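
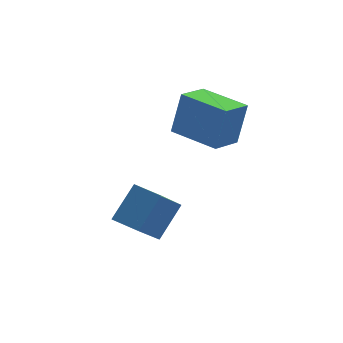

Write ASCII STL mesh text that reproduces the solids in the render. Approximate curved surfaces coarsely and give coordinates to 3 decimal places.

solid 
facet normal -0.507 0.857 0.097
outer loop
vertex -3.154 -0.134 -1.244
vertex -1.944 0.755 -2.782
vertex -4.284 -0.667 -2.441
endloop
endfacet
facet normal -0.563 -0.414 0.716
outer loop
vertex -3.676 -1.695 -2.558
vertex -3.154 -0.134 -1.244
vertex -4.284 -0.667 -2.441
endloop
endfacet
facet normal -0.507 0.857 0.097
outer loop
vertex -4.284 -0.667 -2.441
vertex -1.944 0.755 -2.782
vertex -3.073 0.223 -3.979
endloop
endfacet
facet normal -0.653 -0.307 -0.692
outer loop
vertex -3.073 0.223 -3.979
vertex -3.676 -1.695 -2.558
vertex -4.284 -0.667 -2.441
endloop
endfacet
facet normal 0.653 0.308 0.692
outer loop
vertex -3.154 -0.134 -1.244
vertex -1.336 -0.273 -2.899
vertex -1.944 0.755 -2.782
endloop
endfacet
facet normal -0.563 -0.414 0.715
outer loop
vertex -2.547 -1.163 -1.361
vertex -3.154 -0.134 -1.244
vertex -3.676 -1.695 -2.558
endloop
endfacet
facet normal 0.653 0.307 0.692
outer loop
vertex -2.547 -1.163 -1.361
vertex -1.336 -0.273 -2.899
vertex -3.154 -0.134 -1.244
endloop
endfacet
facet normal 0.563 0.414 -0.715
outer loop
vertex -1.944 0.755 -2.782
vertex -1.336 -0.273 -2.899
vertex -3.073 0.223 -3.979
endloop
endfacet
facet normal -0.654 -0.307 -0.692
outer loop
vertex -2.466 -0.806 -4.096
vertex -3.676 -1.695 -2.558
vertex -3.073 0.223 -3.979
endloop
endfacet
facet normal 0.563 0.413 -0.716
outer loop
vertex -3.073 0.223 -3.979
vertex -1.336 -0.273 -2.899
vertex -2.466 -0.806 -4.096
endloop
endfacet
facet normal 0.506 -0.857 -0.097
outer loop
vertex -2.466 -0.806 -4.096
vertex -2.547 -1.163 -1.361
vertex -3.676 -1.695 -2.558
endloop
endfacet
facet normal 0.507 -0.857 -0.097
outer loop
vertex -1.336 -0.273 -2.899
vertex -2.547 -1.163 -1.361
vertex -2.466 -0.806 -4.096
endloop
endfacet
facet normal -0.848 -0.442 0.291
outer loop
vertex 0.68 0.175 1.398
vertex -0.262 2.028 1.466
vertex 0.168 -0.02 -0.39
endloop
endfacet
facet normal 0.453 -0.891 -0.032
outer loop
vertex 1.382 0.612 -0.806
vertex 0.68 0.175 1.398
vertex 0.168 -0.02 -0.39
endloop
endfacet
facet normal -0.849 -0.442 0.291
outer loop
vertex 0.168 -0.02 -0.39
vertex -0.262 2.028 1.466
vertex -0.773 1.834 -0.322
endloop
endfacet
facet normal -0.274 -0.104 -0.956
outer loop
vertex -0.773 1.834 -0.322
vertex 1.382 0.612 -0.806
vertex 0.168 -0.02 -0.39
endloop
endfacet
facet normal 0.274 0.104 0.956
outer loop
vertex 0.68 0.175 1.398
vertex 0.952 2.66 1.05
vertex -0.262 2.028 1.466
endloop
endfacet
facet normal 0.452 -0.891 -0.033
outer loop
vertex 1.893 0.806 0.982
vertex 0.68 0.175 1.398
vertex 1.382 0.612 -0.806
endloop
endfacet
facet normal 0.274 0.104 0.956
outer loop
vertex 1.893 0.806 0.982
vertex 0.952 2.66 1.05
vertex 0.68 0.175 1.398
endloop
endfacet
facet normal -0.453 0.891 0.033
outer loop
vertex -0.262 2.028 1.466
vertex 0.952 2.66 1.05
vertex -0.773 1.834 -0.322
endloop
endfacet
facet normal -0.274 -0.104 -0.956
outer loop
vertex 0.44 2.465 -0.738
vertex 1.382 0.612 -0.806
vertex -0.773 1.834 -0.322
endloop
endfacet
facet normal -0.452 0.891 0.032
outer loop
vertex -0.773 1.834 -0.322
vertex 0.952 2.66 1.05
vertex 0.44 2.465 -0.738
endloop
endfacet
facet normal 0.849 0.442 -0.291
outer loop
vertex 0.44 2.465 -0.738
vertex 1.893 0.806 0.982
vertex 1.382 0.612 -0.806
endloop
endfacet
facet normal 0.849 0.441 -0.291
outer loop
vertex 0.952 2.66 1.05
vertex 1.893 0.806 0.982
vertex 0.44 2.465 -0.738
endloop
endfacet

endsolid


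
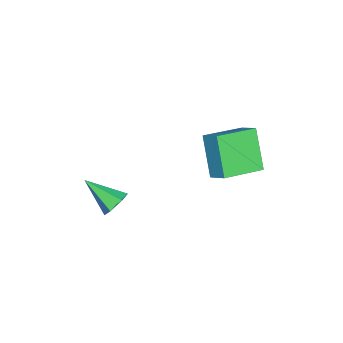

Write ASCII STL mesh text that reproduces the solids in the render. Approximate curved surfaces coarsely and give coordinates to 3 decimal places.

solid 
facet normal 0.179 0.818 -0.547
outer loop
vertex 0.491 -0.036 0.08
vertex -0.07 -0.012 -0.068
vertex 0.117 0.264 0.406
endloop
endfacet
facet normal 0.644 -0.028 0.765
outer loop
vertex 0.491 -0.036 0.08
vertex 0.117 0.264 0.406
vertex -0.33 -1.208 0.728
endloop
endfacet
facet normal 0.178 0.818 -0.547
outer loop
vertex 0.117 0.264 0.406
vertex -0.07 -0.012 -0.068
vertex -0.444 0.287 0.258
endloop
endfacet
facet normal -0.235 0.275 0.932
outer loop
vertex 0.117 0.264 0.406
vertex -0.444 0.287 0.258
vertex -0.33 -1.208 0.728
endloop
endfacet
facet normal 0.178 0.818 -0.546
outer loop
vertex -0.444 0.287 0.258
vertex -0.07 -0.012 -0.068
vertex -0.63 0.011 -0.216
endloop
endfacet
facet normal -0.937 0.037 0.346
outer loop
vertex -0.444 0.287 0.258
vertex -0.63 0.011 -0.216
vertex -0.33 -1.208 0.728
endloop
endfacet
facet normal 0.178 0.819 -0.546
outer loop
vertex -0.63 0.011 -0.216
vertex -0.07 -0.012 -0.068
vertex -0.256 -0.288 -0.543
endloop
endfacet
facet normal -0.761 -0.504 -0.409
outer loop
vertex -0.63 0.011 -0.216
vertex -0.256 -0.288 -0.543
vertex -0.33 -1.208 0.728
endloop
endfacet
facet normal 0.179 0.818 -0.546
outer loop
vertex -0.256 -0.288 -0.543
vertex -0.07 -0.012 -0.068
vertex 0.304 -0.312 -0.395
endloop
endfacet
facet normal 0.118 -0.808 -0.578
outer loop
vertex -0.256 -0.288 -0.543
vertex 0.304 -0.312 -0.395
vertex -0.33 -1.208 0.728
endloop
endfacet
facet normal 0.179 0.818 -0.546
outer loop
vertex 0.304 -0.312 -0.395
vertex -0.07 -0.012 -0.068
vertex 0.491 -0.036 0.08
endloop
endfacet
facet normal 0.821 -0.571 0.008
outer loop
vertex 0.304 -0.312 -0.395
vertex 0.491 -0.036 0.08
vertex -0.33 -1.208 0.728
endloop
endfacet
facet normal -0.498 -0.296 0.815
outer loop
vertex -2.124 2.931 2.61
vertex -3.366 4.0 2.239
vertex -2.496 2.347 2.17
endloop
endfacet
facet normal 0.739 -0.637 0.220
outer loop
vertex -1.634 2.86 0.761
vertex -2.124 2.931 2.61
vertex -2.496 2.347 2.17
endloop
endfacet
facet normal -0.498 -0.296 0.815
outer loop
vertex -2.496 2.347 2.17
vertex -3.366 4.0 2.239
vertex -3.738 3.416 1.799
endloop
endfacet
facet normal -0.453 -0.712 -0.536
outer loop
vertex -3.738 3.416 1.799
vertex -1.634 2.86 0.761
vertex -2.496 2.347 2.17
endloop
endfacet
facet normal 0.453 0.712 0.536
outer loop
vertex -2.124 2.931 2.61
vertex -2.504 4.513 0.83
vertex -3.366 4.0 2.239
endloop
endfacet
facet normal 0.739 -0.637 0.220
outer loop
vertex -1.262 3.444 1.201
vertex -2.124 2.931 2.61
vertex -1.634 2.86 0.761
endloop
endfacet
facet normal 0.453 0.712 0.536
outer loop
vertex -1.262 3.444 1.201
vertex -2.504 4.513 0.83
vertex -2.124 2.931 2.61
endloop
endfacet
facet normal -0.739 0.637 -0.220
outer loop
vertex -3.366 4.0 2.239
vertex -2.504 4.513 0.83
vertex -3.738 3.416 1.799
endloop
endfacet
facet normal -0.453 -0.712 -0.536
outer loop
vertex -2.876 3.929 0.39
vertex -1.634 2.86 0.761
vertex -3.738 3.416 1.799
endloop
endfacet
facet normal -0.739 0.637 -0.220
outer loop
vertex -3.738 3.416 1.799
vertex -2.504 4.513 0.83
vertex -2.876 3.929 0.39
endloop
endfacet
facet normal 0.498 0.296 -0.815
outer loop
vertex -2.876 3.929 0.39
vertex -1.262 3.444 1.201
vertex -1.634 2.86 0.761
endloop
endfacet
facet normal 0.498 0.296 -0.815
outer loop
vertex -2.504 4.513 0.83
vertex -1.262 3.444 1.201
vertex -2.876 3.929 0.39
endloop
endfacet

endsolid


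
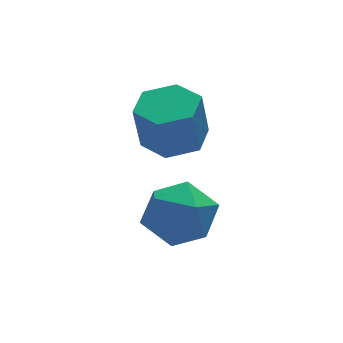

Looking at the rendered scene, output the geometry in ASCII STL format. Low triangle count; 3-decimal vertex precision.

solid 
facet normal -0.817 0.456 0.354
outer loop
vertex 0.969 0.634 -2.85
vertex 0.362 -0.027 -3.399
vertex 0.651 -0.271 -2.418
endloop
endfacet
facet normal -0.282 0.492 0.823
outer loop
vertex 0.969 0.634 -2.85
vertex 0.651 -0.271 -2.418
vertex 1.639 0.061 -2.278
endloop
endfacet
facet normal 0.269 0.819 0.506
outer loop
vertex 0.969 0.634 -2.85
vertex 1.639 0.061 -2.278
vertex 1.961 0.509 -3.174
endloop
endfacet
facet normal 0.072 0.985 -0.159
outer loop
vertex 0.969 0.634 -2.85
vertex 1.961 0.509 -3.174
vertex 1.172 0.455 -3.866
endloop
endfacet
facet normal -0.598 0.760 -0.253
outer loop
vertex 0.969 0.634 -2.85
vertex 1.172 0.455 -3.866
vertex 0.362 -0.027 -3.399
endloop
endfacet
facet normal -0.081 -0.174 0.981
outer loop
vertex 1.639 0.061 -2.278
vertex 0.651 -0.271 -2.418
vertex 1.448 -0.955 -2.474
endloop
endfacet
facet normal -0.947 -0.234 0.221
outer loop
vertex 0.651 -0.271 -2.418
vertex 0.362 -0.027 -3.399
vertex 0.659 -1.009 -3.166
endloop
endfacet
facet normal -0.593 0.259 -0.762
outer loop
vertex 0.362 -0.027 -3.399
vertex 1.172 0.455 -3.866
vertex 0.981 -0.561 -4.062
endloop
endfacet
facet normal 0.492 0.623 -0.609
outer loop
vertex 1.172 0.455 -3.866
vertex 1.961 0.509 -3.174
vertex 1.969 -0.229 -3.922
endloop
endfacet
facet normal 0.809 0.356 0.468
outer loop
vertex 1.961 0.509 -3.174
vertex 1.639 0.061 -2.278
vertex 2.258 -0.473 -2.941
endloop
endfacet
facet normal -0.072 -0.985 0.159
outer loop
vertex 1.651 -1.134 -3.49
vertex 1.448 -0.955 -2.474
vertex 0.659 -1.009 -3.166
endloop
endfacet
facet normal -0.269 -0.819 -0.506
outer loop
vertex 1.651 -1.134 -3.49
vertex 0.659 -1.009 -3.166
vertex 0.981 -0.561 -4.062
endloop
endfacet
facet normal 0.282 -0.492 -0.823
outer loop
vertex 1.651 -1.134 -3.49
vertex 0.981 -0.561 -4.062
vertex 1.969 -0.229 -3.922
endloop
endfacet
facet normal 0.817 -0.456 -0.354
outer loop
vertex 1.651 -1.134 -3.49
vertex 1.969 -0.229 -3.922
vertex 2.258 -0.473 -2.941
endloop
endfacet
facet normal 0.598 -0.760 0.253
outer loop
vertex 1.651 -1.134 -3.49
vertex 2.258 -0.473 -2.941
vertex 1.448 -0.955 -2.474
endloop
endfacet
facet normal -0.492 -0.623 0.609
outer loop
vertex 0.659 -1.009 -3.166
vertex 1.448 -0.955 -2.474
vertex 0.651 -0.271 -2.418
endloop
endfacet
facet normal -0.809 -0.356 -0.468
outer loop
vertex 0.981 -0.561 -4.062
vertex 0.659 -1.009 -3.166
vertex 0.362 -0.027 -3.399
endloop
endfacet
facet normal 0.081 0.174 -0.981
outer loop
vertex 1.969 -0.229 -3.922
vertex 0.981 -0.561 -4.062
vertex 1.172 0.455 -3.866
endloop
endfacet
facet normal 0.947 0.234 -0.221
outer loop
vertex 2.258 -0.473 -2.941
vertex 1.969 -0.229 -3.922
vertex 1.961 0.509 -3.174
endloop
endfacet
facet normal 0.593 -0.259 0.762
outer loop
vertex 1.448 -0.955 -2.474
vertex 2.258 -0.473 -2.941
vertex 1.639 0.061 -2.278
endloop
endfacet
facet normal 0.184 0.126 -0.975
outer loop
vertex 2.662 1.248 -1.389
vertex 1.802 1.361 -1.537
vertex 2.311 2.054 -1.351
endloop
endfacet
facet normal 0.898 0.381 0.220
outer loop
vertex 2.662 1.248 -1.389
vertex 2.311 2.054 -1.351
vertex 2.398 1.067 0.005
endloop
endfacet
facet normal 0.898 0.381 0.220
outer loop
vertex 2.398 1.067 0.005
vertex 2.311 2.054 -1.351
vertex 2.047 1.873 0.043
endloop
endfacet
facet normal -0.184 -0.126 0.975
outer loop
vertex 2.398 1.067 0.005
vertex 2.047 1.873 0.043
vertex 1.538 1.179 -0.143
endloop
endfacet
facet normal 0.184 0.126 -0.975
outer loop
vertex 2.311 2.054 -1.351
vertex 1.802 1.361 -1.537
vertex 1.45 2.166 -1.499
endloop
endfacet
facet normal 0.103 0.984 0.147
outer loop
vertex 2.311 2.054 -1.351
vertex 1.45 2.166 -1.499
vertex 2.047 1.873 0.043
endloop
endfacet
facet normal 0.103 0.984 0.147
outer loop
vertex 2.047 1.873 0.043
vertex 1.45 2.166 -1.499
vertex 1.187 1.985 -0.105
endloop
endfacet
facet normal -0.184 -0.126 0.975
outer loop
vertex 2.047 1.873 0.043
vertex 1.187 1.985 -0.105
vertex 1.538 1.179 -0.143
endloop
endfacet
facet normal 0.184 0.127 -0.975
outer loop
vertex 1.45 2.166 -1.499
vertex 1.802 1.361 -1.537
vertex 0.942 1.473 -1.685
endloop
endfacet
facet normal -0.795 0.602 -0.072
outer loop
vertex 1.45 2.166 -1.499
vertex 0.942 1.473 -1.685
vertex 1.187 1.985 -0.105
endloop
endfacet
facet normal -0.795 0.603 -0.072
outer loop
vertex 1.187 1.985 -0.105
vertex 0.942 1.473 -1.685
vertex 0.678 1.292 -0.291
endloop
endfacet
facet normal -0.184 -0.126 0.975
outer loop
vertex 1.187 1.985 -0.105
vertex 0.678 1.292 -0.291
vertex 1.538 1.179 -0.143
endloop
endfacet
facet normal 0.184 0.126 -0.975
outer loop
vertex 0.942 1.473 -1.685
vertex 1.802 1.361 -1.537
vertex 1.293 0.667 -1.723
endloop
endfacet
facet normal -0.898 -0.381 -0.220
outer loop
vertex 0.942 1.473 -1.685
vertex 1.293 0.667 -1.723
vertex 0.678 1.292 -0.291
endloop
endfacet
facet normal -0.898 -0.381 -0.220
outer loop
vertex 0.678 1.292 -0.291
vertex 1.293 0.667 -1.723
vertex 1.029 0.486 -0.329
endloop
endfacet
facet normal -0.184 -0.126 0.975
outer loop
vertex 0.678 1.292 -0.291
vertex 1.029 0.486 -0.329
vertex 1.538 1.179 -0.143
endloop
endfacet
facet normal 0.184 0.126 -0.975
outer loop
vertex 1.293 0.667 -1.723
vertex 1.802 1.361 -1.537
vertex 2.153 0.555 -1.575
endloop
endfacet
facet normal -0.103 -0.984 -0.147
outer loop
vertex 1.293 0.667 -1.723
vertex 2.153 0.555 -1.575
vertex 1.029 0.486 -0.329
endloop
endfacet
facet normal -0.103 -0.984 -0.147
outer loop
vertex 1.029 0.486 -0.329
vertex 2.153 0.555 -1.575
vertex 1.89 0.374 -0.181
endloop
endfacet
facet normal -0.184 -0.126 0.975
outer loop
vertex 1.029 0.486 -0.329
vertex 1.89 0.374 -0.181
vertex 1.538 1.179 -0.143
endloop
endfacet
facet normal 0.184 0.126 -0.975
outer loop
vertex 2.153 0.555 -1.575
vertex 1.802 1.361 -1.537
vertex 2.662 1.248 -1.389
endloop
endfacet
facet normal 0.795 -0.603 0.072
outer loop
vertex 2.153 0.555 -1.575
vertex 2.662 1.248 -1.389
vertex 1.89 0.374 -0.181
endloop
endfacet
facet normal 0.795 -0.602 0.072
outer loop
vertex 1.89 0.374 -0.181
vertex 2.662 1.248 -1.389
vertex 2.398 1.067 0.005
endloop
endfacet
facet normal -0.184 -0.127 0.975
outer loop
vertex 1.89 0.374 -0.181
vertex 2.398 1.067 0.005
vertex 1.538 1.179 -0.143
endloop
endfacet

endsolid


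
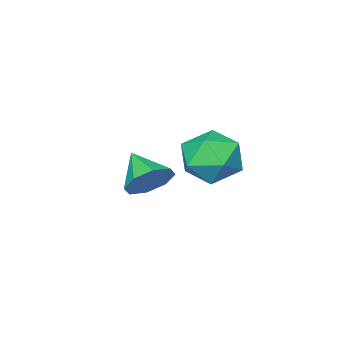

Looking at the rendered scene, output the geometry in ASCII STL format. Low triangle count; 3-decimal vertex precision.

solid 
facet normal -0.759 -0.600 0.253
outer loop
vertex -1.897 0.224 -0.936
vertex -1.324 -0.557 -1.071
vertex -1.37 -0.129 -0.192
endloop
endfacet
facet normal -0.809 0.029 0.587
outer loop
vertex -1.897 0.224 -0.936
vertex -1.37 -0.129 -0.192
vertex -1.436 0.837 -0.33
endloop
endfacet
facet normal -0.837 0.539 0.091
outer loop
vertex -1.897 0.224 -0.936
vertex -1.436 0.837 -0.33
vertex -1.432 1.006 -1.293
endloop
endfacet
facet normal -0.804 0.227 -0.550
outer loop
vertex -1.897 0.224 -0.936
vertex -1.432 1.006 -1.293
vertex -1.362 0.145 -1.751
endloop
endfacet
facet normal -0.755 -0.477 -0.450
outer loop
vertex -1.897 0.224 -0.936
vertex -1.362 0.145 -1.751
vertex -1.324 -0.557 -1.071
endloop
endfacet
facet normal -0.214 0.124 0.969
outer loop
vertex -1.436 0.837 -0.33
vertex -1.37 -0.129 -0.192
vertex -0.578 0.435 -0.089
endloop
endfacet
facet normal -0.132 -0.894 0.428
outer loop
vertex -1.37 -0.129 -0.192
vertex -1.324 -0.557 -1.071
vertex -0.508 -0.426 -0.547
endloop
endfacet
facet normal -0.126 -0.694 -0.709
outer loop
vertex -1.324 -0.557 -1.071
vertex -1.362 0.145 -1.751
vertex -0.504 -0.257 -1.51
endloop
endfacet
facet normal -0.205 0.447 -0.871
outer loop
vertex -1.362 0.145 -1.751
vertex -1.432 1.006 -1.293
vertex -0.57 0.709 -1.648
endloop
endfacet
facet normal -0.259 0.951 0.166
outer loop
vertex -1.432 1.006 -1.293
vertex -1.436 0.837 -0.33
vertex -0.616 1.137 -0.769
endloop
endfacet
facet normal 0.804 -0.227 0.550
outer loop
vertex -0.043 0.356 -0.904
vertex -0.578 0.435 -0.089
vertex -0.508 -0.426 -0.547
endloop
endfacet
facet normal 0.837 -0.539 -0.091
outer loop
vertex -0.043 0.356 -0.904
vertex -0.508 -0.426 -0.547
vertex -0.504 -0.257 -1.51
endloop
endfacet
facet normal 0.809 -0.029 -0.587
outer loop
vertex -0.043 0.356 -0.904
vertex -0.504 -0.257 -1.51
vertex -0.57 0.709 -1.648
endloop
endfacet
facet normal 0.759 0.600 -0.253
outer loop
vertex -0.043 0.356 -0.904
vertex -0.57 0.709 -1.648
vertex -0.616 1.137 -0.769
endloop
endfacet
facet normal 0.755 0.477 0.450
outer loop
vertex -0.043 0.356 -0.904
vertex -0.616 1.137 -0.769
vertex -0.578 0.435 -0.089
endloop
endfacet
facet normal 0.205 -0.447 0.871
outer loop
vertex -0.508 -0.426 -0.547
vertex -0.578 0.435 -0.089
vertex -1.37 -0.129 -0.192
endloop
endfacet
facet normal 0.259 -0.951 -0.166
outer loop
vertex -0.504 -0.257 -1.51
vertex -0.508 -0.426 -0.547
vertex -1.324 -0.557 -1.071
endloop
endfacet
facet normal 0.214 -0.124 -0.969
outer loop
vertex -0.57 0.709 -1.648
vertex -0.504 -0.257 -1.51
vertex -1.362 0.145 -1.751
endloop
endfacet
facet normal 0.132 0.894 -0.428
outer loop
vertex -0.616 1.137 -0.769
vertex -0.57 0.709 -1.648
vertex -1.432 1.006 -1.293
endloop
endfacet
facet normal 0.126 0.694 0.709
outer loop
vertex -0.578 0.435 -0.089
vertex -0.616 1.137 -0.769
vertex -1.436 0.837 -0.33
endloop
endfacet
facet normal 0.165 0.839 -0.519
outer loop
vertex -0.302 -2.604 -3.116
vertex -1.065 -2.388 -3.01
vertex -0.383 -2.273 -2.607
endloop
endfacet
facet normal 0.761 -0.481 0.434
outer loop
vertex -0.302 -2.604 -3.116
vertex -0.383 -2.273 -2.607
vertex -1.275 -3.452 -2.35
endloop
endfacet
facet normal 0.166 0.838 -0.520
outer loop
vertex -0.383 -2.273 -2.607
vertex -1.065 -2.388 -3.01
vertex -0.864 -2.009 -2.335
endloop
endfacet
facet normal 0.432 -0.132 0.892
outer loop
vertex -0.383 -2.273 -2.607
vertex -0.864 -2.009 -2.335
vertex -1.275 -3.452 -2.35
endloop
endfacet
facet normal 0.165 0.838 -0.520
outer loop
vertex -0.864 -2.009 -2.335
vertex -1.065 -2.388 -3.01
vertex -1.462 -1.967 -2.457
endloop
endfacet
facet normal -0.197 0.046 0.979
outer loop
vertex -0.864 -2.009 -2.335
vertex -1.462 -1.967 -2.457
vertex -1.275 -3.452 -2.35
endloop
endfacet
facet normal 0.165 0.838 -0.520
outer loop
vertex -1.462 -1.967 -2.457
vertex -1.065 -2.388 -3.01
vertex -1.828 -2.172 -2.904
endloop
endfacet
facet normal -0.762 -0.049 0.646
outer loop
vertex -1.462 -1.967 -2.457
vertex -1.828 -2.172 -2.904
vertex -1.275 -3.452 -2.35
endloop
endfacet
facet normal 0.165 0.838 -0.520
outer loop
vertex -1.828 -2.172 -2.904
vertex -1.065 -2.388 -3.01
vertex -1.747 -2.503 -3.412
endloop
endfacet
facet normal -0.928 -0.363 0.088
outer loop
vertex -1.828 -2.172 -2.904
vertex -1.747 -2.503 -3.412
vertex -1.275 -3.452 -2.35
endloop
endfacet
facet normal 0.165 0.838 -0.520
outer loop
vertex -1.747 -2.503 -3.412
vertex -1.065 -2.388 -3.01
vertex -1.266 -2.767 -3.685
endloop
endfacet
facet normal -0.599 -0.711 -0.369
outer loop
vertex -1.747 -2.503 -3.412
vertex -1.266 -2.767 -3.685
vertex -1.275 -3.452 -2.35
endloop
endfacet
facet normal 0.164 0.838 -0.520
outer loop
vertex -1.266 -2.767 -3.685
vertex -1.065 -2.388 -3.01
vertex -0.668 -2.808 -3.562
endloop
endfacet
facet normal 0.033 -0.889 -0.456
outer loop
vertex -1.266 -2.767 -3.685
vertex -0.668 -2.808 -3.562
vertex -1.275 -3.452 -2.35
endloop
endfacet
facet normal 0.165 0.839 -0.519
outer loop
vertex -0.668 -2.808 -3.562
vertex -1.065 -2.388 -3.01
vertex -0.302 -2.604 -3.116
endloop
endfacet
facet normal 0.594 -0.794 -0.124
outer loop
vertex -0.668 -2.808 -3.562
vertex -0.302 -2.604 -3.116
vertex -1.275 -3.452 -2.35
endloop
endfacet

endsolid


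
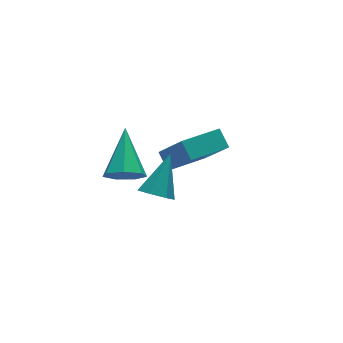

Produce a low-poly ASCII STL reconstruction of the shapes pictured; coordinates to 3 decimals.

solid 
facet normal -0.427 -0.741 -0.518
outer loop
vertex -1.91 -1.698 -0.237
vertex -2.686 -1.358 -0.084
vertex -2.154 -1.205 -0.742
endloop
endfacet
facet normal 0.937 0.135 -0.321
outer loop
vertex -1.91 -1.698 -0.237
vertex -2.154 -1.205 -0.742
vertex -1.754 0.258 1.044
endloop
endfacet
facet normal -0.427 -0.742 -0.518
outer loop
vertex -2.154 -1.205 -0.742
vertex -2.686 -1.358 -0.084
vertex -2.797 -0.828 -0.752
endloop
endfacet
facet normal 0.399 0.664 -0.633
outer loop
vertex -2.154 -1.205 -0.742
vertex -2.797 -0.828 -0.752
vertex -1.754 0.258 1.044
endloop
endfacet
facet normal -0.427 -0.742 -0.517
outer loop
vertex -2.797 -0.828 -0.752
vertex -2.686 -1.358 -0.084
vertex -3.357 -0.85 -0.258
endloop
endfacet
facet normal -0.333 0.880 -0.339
outer loop
vertex -2.797 -0.828 -0.752
vertex -3.357 -0.85 -0.258
vertex -1.754 0.258 1.044
endloop
endfacet
facet normal -0.427 -0.741 -0.518
outer loop
vertex -3.357 -0.85 -0.258
vertex -2.686 -1.358 -0.084
vertex -3.411 -1.255 0.366
endloop
endfacet
facet normal -0.706 0.620 0.341
outer loop
vertex -3.357 -0.85 -0.258
vertex -3.411 -1.255 0.366
vertex -1.754 0.258 1.044
endloop
endfacet
facet normal -0.426 -0.742 -0.517
outer loop
vertex -3.411 -1.255 0.366
vertex -2.686 -1.358 -0.084
vertex -2.919 -1.737 0.652
endloop
endfacet
facet normal -0.440 0.081 0.894
outer loop
vertex -3.411 -1.255 0.366
vertex -2.919 -1.737 0.652
vertex -1.754 0.258 1.044
endloop
endfacet
facet normal -0.428 -0.741 -0.517
outer loop
vertex -2.919 -1.737 0.652
vertex -2.686 -1.358 -0.084
vertex -2.251 -1.935 0.383
endloop
endfacet
facet normal 0.266 -0.333 0.905
outer loop
vertex -2.919 -1.737 0.652
vertex -2.251 -1.935 0.383
vertex -1.754 0.258 1.044
endloop
endfacet
facet normal -0.427 -0.741 -0.518
outer loop
vertex -2.251 -1.935 0.383
vertex -2.686 -1.358 -0.084
vertex -1.91 -1.698 -0.237
endloop
endfacet
facet normal 0.878 -0.309 0.365
outer loop
vertex -2.251 -1.935 0.383
vertex -1.91 -1.698 -0.237
vertex -1.754 0.258 1.044
endloop
endfacet
facet normal -0.987 -0.082 0.136
outer loop
vertex 1.075 0.827 -1.815
vertex 0.732 2.093 -3.543
vertex 1.062 0.051 -2.38
endloop
endfacet
facet normal 0.158 -0.583 0.797
outer loop
vertex 2.928 0.207 -2.637
vertex 1.075 0.827 -1.815
vertex 1.062 0.051 -2.38
endloop
endfacet
facet normal -0.987 -0.082 0.135
outer loop
vertex 1.062 0.051 -2.38
vertex 0.732 2.093 -3.543
vertex 0.719 1.318 -4.109
endloop
endfacet
facet normal -0.014 -0.808 -0.589
outer loop
vertex 0.719 1.318 -4.109
vertex 2.928 0.207 -2.637
vertex 1.062 0.051 -2.38
endloop
endfacet
facet normal 0.014 0.808 0.589
outer loop
vertex 1.075 0.827 -1.815
vertex 2.598 2.249 -3.8
vertex 0.732 2.093 -3.543
endloop
endfacet
facet normal 0.158 -0.584 0.796
outer loop
vertex 2.941 0.982 -2.071
vertex 1.075 0.827 -1.815
vertex 2.928 0.207 -2.637
endloop
endfacet
facet normal 0.014 0.808 0.589
outer loop
vertex 2.941 0.982 -2.071
vertex 2.598 2.249 -3.8
vertex 1.075 0.827 -1.815
endloop
endfacet
facet normal -0.158 0.584 -0.796
outer loop
vertex 0.732 2.093 -3.543
vertex 2.598 2.249 -3.8
vertex 0.719 1.318 -4.109
endloop
endfacet
facet normal -0.014 -0.808 -0.589
outer loop
vertex 2.585 1.473 -4.365
vertex 2.928 0.207 -2.637
vertex 0.719 1.318 -4.109
endloop
endfacet
facet normal -0.158 0.583 -0.797
outer loop
vertex 0.719 1.318 -4.109
vertex 2.598 2.249 -3.8
vertex 2.585 1.473 -4.365
endloop
endfacet
facet normal 0.987 0.082 -0.136
outer loop
vertex 2.585 1.473 -4.365
vertex 2.941 0.982 -2.071
vertex 2.928 0.207 -2.637
endloop
endfacet
facet normal 0.987 0.082 -0.136
outer loop
vertex 2.598 2.249 -3.8
vertex 2.941 0.982 -2.071
vertex 2.585 1.473 -4.365
endloop
endfacet
facet normal -0.597 -0.461 -0.657
outer loop
vertex -2.168 -3.454 0.292
vertex -2.605 -3.639 0.819
vertex -2.703 -3.025 0.477
endloop
endfacet
facet normal 0.450 0.762 -0.466
outer loop
vertex -2.168 -3.454 0.292
vertex -2.703 -3.025 0.477
vertex -1.495 -2.781 2.041
endloop
endfacet
facet normal -0.597 -0.461 -0.657
outer loop
vertex -2.703 -3.025 0.477
vertex -2.605 -3.639 0.819
vertex -3.14 -3.21 1.004
endloop
endfacet
facet normal -0.301 0.950 0.084
outer loop
vertex -2.703 -3.025 0.477
vertex -3.14 -3.21 1.004
vertex -1.495 -2.781 2.041
endloop
endfacet
facet normal -0.597 -0.462 -0.656
outer loop
vertex -3.14 -3.21 1.004
vertex -2.605 -3.639 0.819
vertex -3.042 -3.824 1.347
endloop
endfacet
facet normal -0.563 0.333 0.756
outer loop
vertex -3.14 -3.21 1.004
vertex -3.042 -3.824 1.347
vertex -1.495 -2.781 2.041
endloop
endfacet
facet normal -0.597 -0.462 -0.656
outer loop
vertex -3.042 -3.824 1.347
vertex -2.605 -3.639 0.819
vertex -2.507 -4.253 1.162
endloop
endfacet
facet normal -0.075 -0.473 0.878
outer loop
vertex -3.042 -3.824 1.347
vertex -2.507 -4.253 1.162
vertex -1.495 -2.781 2.041
endloop
endfacet
facet normal -0.597 -0.462 -0.656
outer loop
vertex -2.507 -4.253 1.162
vertex -2.605 -3.639 0.819
vertex -2.07 -4.068 0.634
endloop
endfacet
facet normal 0.676 -0.660 0.328
outer loop
vertex -2.507 -4.253 1.162
vertex -2.07 -4.068 0.634
vertex -1.495 -2.781 2.041
endloop
endfacet
facet normal -0.597 -0.461 -0.657
outer loop
vertex -2.07 -4.068 0.634
vertex -2.605 -3.639 0.819
vertex -2.168 -3.454 0.292
endloop
endfacet
facet normal 0.938 -0.042 -0.345
outer loop
vertex -2.07 -4.068 0.634
vertex -2.168 -3.454 0.292
vertex -1.495 -2.781 2.041
endloop
endfacet

endsolid


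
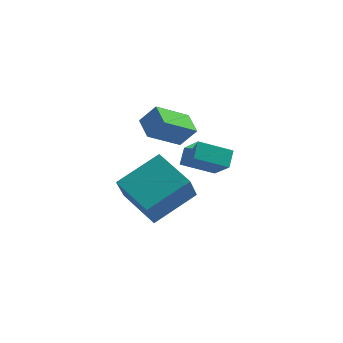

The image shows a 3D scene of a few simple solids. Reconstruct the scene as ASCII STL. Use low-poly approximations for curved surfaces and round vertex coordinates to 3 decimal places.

solid 
facet normal -0.886 -0.219 0.408
outer loop
vertex -2.408 1.54 0.463
vertex -2.339 2.224 0.98
vertex -3.088 2.382 -0.561
endloop
endfacet
facet normal -0.079 -0.795 -0.601
outer loop
vertex -1.741 2.716 -1.18
vertex -2.408 1.54 0.463
vertex -3.088 2.382 -0.561
endloop
endfacet
facet normal -0.886 -0.220 0.408
outer loop
vertex -3.088 2.382 -0.561
vertex -2.339 2.224 0.98
vertex -3.019 3.066 -0.043
endloop
endfacet
facet normal -0.456 0.566 -0.687
outer loop
vertex -3.019 3.066 -0.043
vertex -1.741 2.716 -1.18
vertex -3.088 2.382 -0.561
endloop
endfacet
facet normal 0.456 -0.565 0.687
outer loop
vertex -2.408 1.54 0.463
vertex -0.992 2.558 0.361
vertex -2.339 2.224 0.98
endloop
endfacet
facet normal -0.080 -0.795 -0.601
outer loop
vertex -1.061 1.874 -0.157
vertex -2.408 1.54 0.463
vertex -1.741 2.716 -1.18
endloop
endfacet
facet normal 0.456 -0.566 0.687
outer loop
vertex -1.061 1.874 -0.157
vertex -0.992 2.558 0.361
vertex -2.408 1.54 0.463
endloop
endfacet
facet normal 0.079 0.795 0.602
outer loop
vertex -2.339 2.224 0.98
vertex -0.992 2.558 0.361
vertex -3.019 3.066 -0.043
endloop
endfacet
facet normal -0.456 0.565 -0.687
outer loop
vertex -1.672 3.4 -0.663
vertex -1.741 2.716 -1.18
vertex -3.019 3.066 -0.043
endloop
endfacet
facet normal 0.079 0.795 0.601
outer loop
vertex -3.019 3.066 -0.043
vertex -0.992 2.558 0.361
vertex -1.672 3.4 -0.663
endloop
endfacet
facet normal 0.886 0.219 -0.408
outer loop
vertex -1.672 3.4 -0.663
vertex -1.061 1.874 -0.157
vertex -1.741 2.716 -1.18
endloop
endfacet
facet normal 0.886 0.220 -0.408
outer loop
vertex -0.992 2.558 0.361
vertex -1.061 1.874 -0.157
vertex -1.672 3.4 -0.663
endloop
endfacet
facet normal -0.723 0.621 0.302
outer loop
vertex -4.866 -1.6 1.015
vertex -3.44 -0.372 1.903
vertex -4.732 -0.806 -0.298
endloop
endfacet
facet normal -0.685 -0.590 -0.427
outer loop
vertex -3.38 -1.968 -0.863
vertex -4.866 -1.6 1.015
vertex -4.732 -0.806 -0.298
endloop
endfacet
facet normal -0.723 0.621 0.302
outer loop
vertex -4.732 -0.806 -0.298
vertex -3.44 -0.372 1.903
vertex -3.306 0.422 0.59
endloop
endfacet
facet normal 0.087 0.516 -0.852
outer loop
vertex -3.306 0.422 0.59
vertex -3.38 -1.968 -0.863
vertex -4.732 -0.806 -0.298
endloop
endfacet
facet normal -0.087 -0.516 0.852
outer loop
vertex -4.866 -1.6 1.015
vertex -2.088 -1.534 1.338
vertex -3.44 -0.372 1.903
endloop
endfacet
facet normal -0.685 -0.590 -0.427
outer loop
vertex -3.514 -2.762 0.45
vertex -4.866 -1.6 1.015
vertex -3.38 -1.968 -0.863
endloop
endfacet
facet normal -0.087 -0.516 0.852
outer loop
vertex -3.514 -2.762 0.45
vertex -2.088 -1.534 1.338
vertex -4.866 -1.6 1.015
endloop
endfacet
facet normal 0.685 0.590 0.427
outer loop
vertex -3.44 -0.372 1.903
vertex -2.088 -1.534 1.338
vertex -3.306 0.422 0.59
endloop
endfacet
facet normal 0.087 0.516 -0.852
outer loop
vertex -1.954 -0.74 0.025
vertex -3.38 -1.968 -0.863
vertex -3.306 0.422 0.59
endloop
endfacet
facet normal 0.685 0.590 0.427
outer loop
vertex -3.306 0.422 0.59
vertex -2.088 -1.534 1.338
vertex -1.954 -0.74 0.025
endloop
endfacet
facet normal 0.723 -0.621 -0.302
outer loop
vertex -1.954 -0.74 0.025
vertex -3.514 -2.762 0.45
vertex -3.38 -1.968 -0.863
endloop
endfacet
facet normal 0.723 -0.621 -0.302
outer loop
vertex -2.088 -1.534 1.338
vertex -3.514 -2.762 0.45
vertex -1.954 -0.74 0.025
endloop
endfacet
facet normal -0.622 -0.076 -0.780
outer loop
vertex -4.264 1.735 1.393
vertex -4.739 2.624 1.685
vertex -3.12 2.676 0.389
endloop
endfacet
facet normal 0.452 -0.847 -0.279
outer loop
vertex -2.461 2.756 1.215
vertex -4.264 1.735 1.393
vertex -3.12 2.676 0.389
endloop
endfacet
facet normal -0.622 -0.076 -0.780
outer loop
vertex -3.12 2.676 0.389
vertex -4.739 2.624 1.685
vertex -3.595 3.565 0.681
endloop
endfacet
facet normal 0.639 0.526 -0.561
outer loop
vertex -3.595 3.565 0.681
vertex -2.461 2.756 1.215
vertex -3.12 2.676 0.389
endloop
endfacet
facet normal -0.639 -0.526 0.561
outer loop
vertex -4.264 1.735 1.393
vertex -4.08 2.704 2.511
vertex -4.739 2.624 1.685
endloop
endfacet
facet normal 0.452 -0.847 -0.279
outer loop
vertex -3.605 1.815 2.219
vertex -4.264 1.735 1.393
vertex -2.461 2.756 1.215
endloop
endfacet
facet normal -0.639 -0.526 0.561
outer loop
vertex -3.605 1.815 2.219
vertex -4.08 2.704 2.511
vertex -4.264 1.735 1.393
endloop
endfacet
facet normal -0.452 0.847 0.279
outer loop
vertex -4.739 2.624 1.685
vertex -4.08 2.704 2.511
vertex -3.595 3.565 0.681
endloop
endfacet
facet normal 0.639 0.526 -0.561
outer loop
vertex -2.936 3.645 1.507
vertex -2.461 2.756 1.215
vertex -3.595 3.565 0.681
endloop
endfacet
facet normal -0.452 0.847 0.279
outer loop
vertex -3.595 3.565 0.681
vertex -4.08 2.704 2.511
vertex -2.936 3.645 1.507
endloop
endfacet
facet normal 0.622 0.076 0.780
outer loop
vertex -2.936 3.645 1.507
vertex -3.605 1.815 2.219
vertex -2.461 2.756 1.215
endloop
endfacet
facet normal 0.622 0.076 0.780
outer loop
vertex -4.08 2.704 2.511
vertex -3.605 1.815 2.219
vertex -2.936 3.645 1.507
endloop
endfacet

endsolid


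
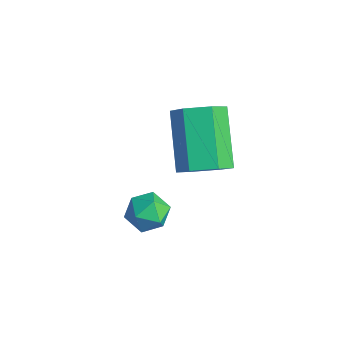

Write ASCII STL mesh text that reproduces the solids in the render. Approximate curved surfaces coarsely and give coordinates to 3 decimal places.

solid 
facet normal -0.372 0.175 0.912
outer loop
vertex 1.665 1.288 -0.801
vertex 1.631 0.657 -0.694
vertex 2.163 0.98 -0.539
endloop
endfacet
facet normal 0.063 0.703 0.708
outer loop
vertex 1.665 1.288 -0.801
vertex 2.163 0.98 -0.539
vertex 2.263 1.425 -0.99
endloop
endfacet
facet normal -0.192 0.976 0.100
outer loop
vertex 1.665 1.288 -0.801
vertex 2.263 1.425 -0.99
vertex 1.793 1.377 -1.424
endloop
endfacet
facet normal -0.784 0.617 -0.073
outer loop
vertex 1.665 1.288 -0.801
vertex 1.793 1.377 -1.424
vertex 1.402 0.902 -1.241
endloop
endfacet
facet normal -0.895 0.121 0.429
outer loop
vertex 1.665 1.288 -0.801
vertex 1.402 0.902 -1.241
vertex 1.631 0.657 -0.694
endloop
endfacet
facet normal 0.704 0.422 0.572
outer loop
vertex 2.263 1.425 -0.99
vertex 2.163 0.98 -0.539
vertex 2.598 0.878 -0.999
endloop
endfacet
facet normal 0.000 -0.433 0.902
outer loop
vertex 2.163 0.98 -0.539
vertex 1.631 0.657 -0.694
vertex 2.207 0.403 -0.816
endloop
endfacet
facet normal -0.846 -0.520 0.121
outer loop
vertex 1.631 0.657 -0.694
vertex 1.402 0.902 -1.241
vertex 1.737 0.355 -1.25
endloop
endfacet
facet normal -0.665 0.281 -0.692
outer loop
vertex 1.402 0.902 -1.241
vertex 1.793 1.377 -1.424
vertex 1.837 0.8 -1.701
endloop
endfacet
facet normal 0.293 0.863 -0.413
outer loop
vertex 1.793 1.377 -1.424
vertex 2.263 1.425 -0.99
vertex 2.369 1.123 -1.546
endloop
endfacet
facet normal 0.784 -0.617 0.073
outer loop
vertex 2.335 0.492 -1.439
vertex 2.598 0.878 -0.999
vertex 2.207 0.403 -0.816
endloop
endfacet
facet normal 0.192 -0.976 -0.100
outer loop
vertex 2.335 0.492 -1.439
vertex 2.207 0.403 -0.816
vertex 1.737 0.355 -1.25
endloop
endfacet
facet normal -0.063 -0.703 -0.708
outer loop
vertex 2.335 0.492 -1.439
vertex 1.737 0.355 -1.25
vertex 1.837 0.8 -1.701
endloop
endfacet
facet normal 0.372 -0.175 -0.912
outer loop
vertex 2.335 0.492 -1.439
vertex 1.837 0.8 -1.701
vertex 2.369 1.123 -1.546
endloop
endfacet
facet normal 0.895 -0.121 -0.429
outer loop
vertex 2.335 0.492 -1.439
vertex 2.369 1.123 -1.546
vertex 2.598 0.878 -0.999
endloop
endfacet
facet normal 0.665 -0.281 0.692
outer loop
vertex 2.207 0.403 -0.816
vertex 2.598 0.878 -0.999
vertex 2.163 0.98 -0.539
endloop
endfacet
facet normal -0.293 -0.863 0.413
outer loop
vertex 1.737 0.355 -1.25
vertex 2.207 0.403 -0.816
vertex 1.631 0.657 -0.694
endloop
endfacet
facet normal -0.704 -0.422 -0.572
outer loop
vertex 1.837 0.8 -1.701
vertex 1.737 0.355 -1.25
vertex 1.402 0.902 -1.241
endloop
endfacet
facet normal -0.000 0.433 -0.902
outer loop
vertex 2.369 1.123 -1.546
vertex 1.837 0.8 -1.701
vertex 1.793 1.377 -1.424
endloop
endfacet
facet normal 0.846 0.520 -0.121
outer loop
vertex 2.598 0.878 -0.999
vertex 2.369 1.123 -1.546
vertex 2.263 1.425 -0.99
endloop
endfacet
facet normal 0.678 -0.354 -0.643
outer loop
vertex 1.332 4.068 -1.791
vertex 0.921 3.421 -1.868
vertex 0.789 4.018 -2.336
endloop
endfacet
facet normal 0.208 0.933 -0.293
outer loop
vertex 1.332 4.068 -1.791
vertex 0.789 4.018 -2.336
vertex 0.029 4.747 -0.555
endloop
endfacet
facet normal 0.208 0.933 -0.293
outer loop
vertex 0.029 4.747 -0.555
vertex 0.789 4.018 -2.336
vertex -0.514 4.697 -1.099
endloop
endfacet
facet normal -0.678 0.353 0.645
outer loop
vertex 0.029 4.747 -0.555
vertex -0.514 4.697 -1.099
vertex -0.381 4.099 -0.632
endloop
endfacet
facet normal 0.679 -0.354 -0.643
outer loop
vertex 0.789 4.018 -2.336
vertex 0.921 3.421 -1.868
vertex 0.379 3.371 -2.412
endloop
endfacet
facet normal -0.506 0.410 -0.759
outer loop
vertex 0.789 4.018 -2.336
vertex 0.379 3.371 -2.412
vertex -0.514 4.697 -1.099
endloop
endfacet
facet normal -0.506 0.411 -0.759
outer loop
vertex -0.514 4.697 -1.099
vertex 0.379 3.371 -2.412
vertex -0.924 4.05 -1.176
endloop
endfacet
facet normal -0.678 0.353 0.645
outer loop
vertex -0.514 4.697 -1.099
vertex -0.924 4.05 -1.176
vertex -0.381 4.099 -0.632
endloop
endfacet
facet normal 0.679 -0.353 -0.644
outer loop
vertex 0.379 3.371 -2.412
vertex 0.921 3.421 -1.868
vertex 0.511 2.773 -1.945
endloop
endfacet
facet normal -0.714 -0.522 -0.466
outer loop
vertex 0.379 3.371 -2.412
vertex 0.511 2.773 -1.945
vertex -0.924 4.05 -1.176
endloop
endfacet
facet normal -0.714 -0.522 -0.466
outer loop
vertex -0.924 4.05 -1.176
vertex 0.511 2.773 -1.945
vertex -0.792 3.452 -0.709
endloop
endfacet
facet normal -0.678 0.354 0.645
outer loop
vertex -0.924 4.05 -1.176
vertex -0.792 3.452 -0.709
vertex -0.381 4.099 -0.632
endloop
endfacet
facet normal 0.678 -0.353 -0.645
outer loop
vertex 0.511 2.773 -1.945
vertex 0.921 3.421 -1.868
vertex 1.054 2.823 -1.401
endloop
endfacet
facet normal -0.208 -0.933 0.293
outer loop
vertex 0.511 2.773 -1.945
vertex 1.054 2.823 -1.401
vertex -0.792 3.452 -0.709
endloop
endfacet
facet normal -0.208 -0.933 0.293
outer loop
vertex -0.792 3.452 -0.709
vertex 1.054 2.823 -1.401
vertex -0.249 3.502 -0.164
endloop
endfacet
facet normal -0.678 0.354 0.643
outer loop
vertex -0.792 3.452 -0.709
vertex -0.249 3.502 -0.164
vertex -0.381 4.099 -0.632
endloop
endfacet
facet normal 0.678 -0.353 -0.645
outer loop
vertex 1.054 2.823 -1.401
vertex 0.921 3.421 -1.868
vertex 1.464 3.47 -1.324
endloop
endfacet
facet normal 0.506 -0.411 0.758
outer loop
vertex 1.054 2.823 -1.401
vertex 1.464 3.47 -1.324
vertex -0.249 3.502 -0.164
endloop
endfacet
facet normal 0.506 -0.410 0.759
outer loop
vertex -0.249 3.502 -0.164
vertex 1.464 3.47 -1.324
vertex 0.161 4.149 -0.088
endloop
endfacet
facet normal -0.679 0.354 0.643
outer loop
vertex -0.249 3.502 -0.164
vertex 0.161 4.149 -0.088
vertex -0.381 4.099 -0.632
endloop
endfacet
facet normal 0.678 -0.354 -0.645
outer loop
vertex 1.464 3.47 -1.324
vertex 0.921 3.421 -1.868
vertex 1.332 4.068 -1.791
endloop
endfacet
facet normal 0.714 0.522 0.466
outer loop
vertex 1.464 3.47 -1.324
vertex 1.332 4.068 -1.791
vertex 0.161 4.149 -0.088
endloop
endfacet
facet normal 0.714 0.522 0.466
outer loop
vertex 0.161 4.149 -0.088
vertex 1.332 4.068 -1.791
vertex 0.029 4.747 -0.555
endloop
endfacet
facet normal -0.679 0.353 0.644
outer loop
vertex 0.161 4.149 -0.088
vertex 0.029 4.747 -0.555
vertex -0.381 4.099 -0.632
endloop
endfacet

endsolid


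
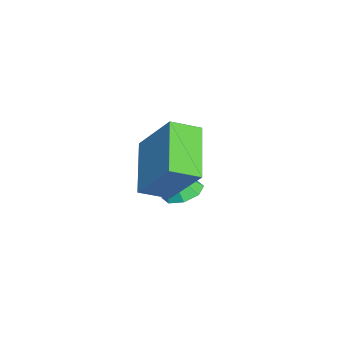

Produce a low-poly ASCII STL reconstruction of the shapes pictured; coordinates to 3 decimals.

solid 
facet normal -0.806 -0.133 0.576
outer loop
vertex 3.705 -3.211 2.014
vertex 3.289 -2.364 1.627
vertex 2.878 -4.255 0.617
endloop
endfacet
facet normal 0.408 -0.831 0.379
outer loop
vertex 4.451 -3.996 -0.507
vertex 3.705 -3.211 2.014
vertex 2.878 -4.255 0.617
endloop
endfacet
facet normal -0.807 -0.132 0.576
outer loop
vertex 2.878 -4.255 0.617
vertex 3.289 -2.364 1.627
vertex 2.463 -3.408 0.23
endloop
endfacet
facet normal -0.428 -0.541 -0.724
outer loop
vertex 2.463 -3.408 0.23
vertex 4.451 -3.996 -0.507
vertex 2.878 -4.255 0.617
endloop
endfacet
facet normal 0.428 0.541 0.724
outer loop
vertex 3.705 -3.211 2.014
vertex 4.862 -2.105 0.503
vertex 3.289 -2.364 1.627
endloop
endfacet
facet normal 0.408 -0.830 0.379
outer loop
vertex 5.277 -2.952 0.89
vertex 3.705 -3.211 2.014
vertex 4.451 -3.996 -0.507
endloop
endfacet
facet normal 0.429 0.541 0.724
outer loop
vertex 5.277 -2.952 0.89
vertex 4.862 -2.105 0.503
vertex 3.705 -3.211 2.014
endloop
endfacet
facet normal -0.408 0.830 -0.379
outer loop
vertex 3.289 -2.364 1.627
vertex 4.862 -2.105 0.503
vertex 2.463 -3.408 0.23
endloop
endfacet
facet normal -0.428 -0.541 -0.724
outer loop
vertex 4.035 -3.149 -0.894
vertex 4.451 -3.996 -0.507
vertex 2.463 -3.408 0.23
endloop
endfacet
facet normal -0.408 0.831 -0.379
outer loop
vertex 2.463 -3.408 0.23
vertex 4.862 -2.105 0.503
vertex 4.035 -3.149 -0.894
endloop
endfacet
facet normal 0.806 0.133 -0.576
outer loop
vertex 4.035 -3.149 -0.894
vertex 5.277 -2.952 0.89
vertex 4.451 -3.996 -0.507
endloop
endfacet
facet normal 0.807 0.132 -0.576
outer loop
vertex 4.862 -2.105 0.503
vertex 5.277 -2.952 0.89
vertex 4.035 -3.149 -0.894
endloop
endfacet
facet normal -0.163 0.341 -0.926
outer loop
vertex 1.683 -3.616 -2.469
vertex 1.132 -3.284 -2.25
vertex 1.792 -3.132 -2.31
endloop
endfacet
facet normal 0.931 -0.285 0.230
outer loop
vertex 1.683 -3.616 -2.469
vertex 1.792 -3.132 -2.31
vertex 1.328 -3.696 -1.13
endloop
endfacet
facet normal -0.163 0.340 -0.926
outer loop
vertex 1.792 -3.132 -2.31
vertex 1.132 -3.284 -2.25
vertex 1.514 -2.737 -2.116
endloop
endfacet
facet normal 0.811 0.335 0.479
outer loop
vertex 1.792 -3.132 -2.31
vertex 1.514 -2.737 -2.116
vertex 1.328 -3.696 -1.13
endloop
endfacet
facet normal -0.164 0.341 -0.926
outer loop
vertex 1.514 -2.737 -2.116
vertex 1.132 -3.284 -2.25
vertex 1.012 -2.663 -2.0
endloop
endfacet
facet normal 0.260 0.667 0.698
outer loop
vertex 1.514 -2.737 -2.116
vertex 1.012 -2.663 -2.0
vertex 1.328 -3.696 -1.13
endloop
endfacet
facet normal -0.162 0.341 -0.926
outer loop
vertex 1.012 -2.663 -2.0
vertex 1.132 -3.284 -2.25
vertex 0.58 -2.952 -2.031
endloop
endfacet
facet normal -0.400 0.516 0.758
outer loop
vertex 1.012 -2.663 -2.0
vertex 0.58 -2.952 -2.031
vertex 1.328 -3.696 -1.13
endloop
endfacet
facet normal -0.162 0.341 -0.926
outer loop
vertex 0.58 -2.952 -2.031
vertex 1.132 -3.284 -2.25
vertex 0.472 -3.435 -2.19
endloop
endfacet
facet normal -0.781 -0.031 0.623
outer loop
vertex 0.58 -2.952 -2.031
vertex 0.472 -3.435 -2.19
vertex 1.328 -3.696 -1.13
endloop
endfacet
facet normal -0.162 0.341 -0.926
outer loop
vertex 0.472 -3.435 -2.19
vertex 1.132 -3.284 -2.25
vertex 0.75 -3.83 -2.384
endloop
endfacet
facet normal -0.662 -0.650 0.374
outer loop
vertex 0.472 -3.435 -2.19
vertex 0.75 -3.83 -2.384
vertex 1.328 -3.696 -1.13
endloop
endfacet
facet normal -0.163 0.341 -0.926
outer loop
vertex 0.75 -3.83 -2.384
vertex 1.132 -3.284 -2.25
vertex 1.251 -3.905 -2.5
endloop
endfacet
facet normal -0.111 -0.982 0.156
outer loop
vertex 0.75 -3.83 -2.384
vertex 1.251 -3.905 -2.5
vertex 1.328 -3.696 -1.13
endloop
endfacet
facet normal -0.162 0.342 -0.926
outer loop
vertex 1.251 -3.905 -2.5
vertex 1.132 -3.284 -2.25
vertex 1.683 -3.616 -2.469
endloop
endfacet
facet normal 0.549 -0.830 0.096
outer loop
vertex 1.251 -3.905 -2.5
vertex 1.683 -3.616 -2.469
vertex 1.328 -3.696 -1.13
endloop
endfacet

endsolid


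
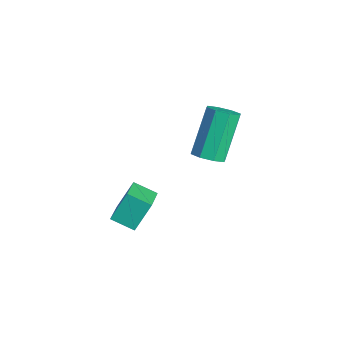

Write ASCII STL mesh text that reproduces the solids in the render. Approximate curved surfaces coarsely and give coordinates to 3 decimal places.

solid 
facet normal -0.802 0.436 -0.408
outer loop
vertex 1.377 -2.225 -1.974
vertex 1.92 -1.562 -2.333
vertex 1.525 -2.889 -2.975
endloop
endfacet
facet normal -0.584 -0.713 0.387
outer loop
vertex 2.72 -3.538 -2.367
vertex 1.377 -2.225 -1.974
vertex 1.525 -2.889 -2.975
endloop
endfacet
facet normal -0.802 0.436 -0.407
outer loop
vertex 1.525 -2.889 -2.975
vertex 1.92 -1.562 -2.333
vertex 2.068 -2.225 -3.334
endloop
endfacet
facet normal 0.123 -0.548 -0.827
outer loop
vertex 2.068 -2.225 -3.334
vertex 2.72 -3.538 -2.367
vertex 1.525 -2.889 -2.975
endloop
endfacet
facet normal -0.123 0.549 0.827
outer loop
vertex 1.377 -2.225 -1.974
vertex 3.115 -2.211 -1.725
vertex 1.92 -1.562 -2.333
endloop
endfacet
facet normal -0.585 -0.714 0.386
outer loop
vertex 2.572 -2.875 -1.366
vertex 1.377 -2.225 -1.974
vertex 2.72 -3.538 -2.367
endloop
endfacet
facet normal -0.123 0.548 0.827
outer loop
vertex 2.572 -2.875 -1.366
vertex 3.115 -2.211 -1.725
vertex 1.377 -2.225 -1.974
endloop
endfacet
facet normal 0.584 0.714 -0.386
outer loop
vertex 1.92 -1.562 -2.333
vertex 3.115 -2.211 -1.725
vertex 2.068 -2.225 -3.334
endloop
endfacet
facet normal 0.123 -0.548 -0.827
outer loop
vertex 3.263 -2.875 -2.726
vertex 2.72 -3.538 -2.367
vertex 2.068 -2.225 -3.334
endloop
endfacet
facet normal 0.585 0.713 -0.387
outer loop
vertex 2.068 -2.225 -3.334
vertex 3.115 -2.211 -1.725
vertex 3.263 -2.875 -2.726
endloop
endfacet
facet normal 0.802 -0.436 0.408
outer loop
vertex 3.263 -2.875 -2.726
vertex 2.572 -2.875 -1.366
vertex 2.72 -3.538 -2.367
endloop
endfacet
facet normal 0.802 -0.436 0.408
outer loop
vertex 3.115 -2.211 -1.725
vertex 2.572 -2.875 -1.366
vertex 3.263 -2.875 -2.726
endloop
endfacet
facet normal 0.377 -0.431 -0.819
outer loop
vertex 1.149 0.278 -1.624
vertex 0.834 0.709 -1.996
vertex 1.42 0.686 -1.714
endloop
endfacet
facet normal 0.749 -0.378 0.544
outer loop
vertex 1.149 0.278 -1.624
vertex 1.42 0.686 -1.714
vertex 0.38 1.161 0.047
endloop
endfacet
facet normal 0.749 -0.378 0.544
outer loop
vertex 0.38 1.161 0.047
vertex 1.42 0.686 -1.714
vertex 0.651 1.568 -0.043
endloop
endfacet
facet normal -0.377 0.432 0.819
outer loop
vertex 0.38 1.161 0.047
vertex 0.651 1.568 -0.043
vertex 0.066 1.591 -0.324
endloop
endfacet
facet normal 0.377 -0.434 -0.818
outer loop
vertex 1.42 0.686 -1.714
vertex 0.834 0.709 -1.996
vertex 1.348 1.106 -1.97
endloop
endfacet
facet normal 0.915 0.313 0.256
outer loop
vertex 1.42 0.686 -1.714
vertex 1.348 1.106 -1.97
vertex 0.651 1.568 -0.043
endloop
endfacet
facet normal 0.915 0.312 0.256
outer loop
vertex 0.651 1.568 -0.043
vertex 1.348 1.106 -1.97
vertex 0.579 1.989 -0.298
endloop
endfacet
facet normal -0.377 0.432 0.819
outer loop
vertex 0.651 1.568 -0.043
vertex 0.579 1.989 -0.298
vertex 0.066 1.591 -0.324
endloop
endfacet
facet normal 0.375 -0.432 -0.820
outer loop
vertex 1.348 1.106 -1.97
vertex 0.834 0.709 -1.996
vertex 0.975 1.294 -2.24
endloop
endfacet
facet normal 0.544 0.819 -0.182
outer loop
vertex 1.348 1.106 -1.97
vertex 0.975 1.294 -2.24
vertex 0.579 1.989 -0.298
endloop
endfacet
facet normal 0.546 0.818 -0.182
outer loop
vertex 0.579 1.989 -0.298
vertex 0.975 1.294 -2.24
vertex 0.207 2.177 -0.569
endloop
endfacet
facet normal -0.377 0.433 0.819
outer loop
vertex 0.579 1.989 -0.298
vertex 0.207 2.177 -0.569
vertex 0.066 1.591 -0.324
endloop
endfacet
facet normal 0.376 -0.432 -0.819
outer loop
vertex 0.975 1.294 -2.24
vertex 0.834 0.709 -1.996
vertex 0.52 1.139 -2.367
endloop
endfacet
facet normal -0.145 0.846 -0.513
outer loop
vertex 0.975 1.294 -2.24
vertex 0.52 1.139 -2.367
vertex 0.207 2.177 -0.569
endloop
endfacet
facet normal -0.145 0.846 -0.513
outer loop
vertex 0.207 2.177 -0.569
vertex 0.52 1.139 -2.367
vertex -0.249 2.022 -0.696
endloop
endfacet
facet normal -0.375 0.433 0.820
outer loop
vertex 0.207 2.177 -0.569
vertex -0.249 2.022 -0.696
vertex 0.066 1.591 -0.324
endloop
endfacet
facet normal 0.377 -0.432 -0.819
outer loop
vertex 0.52 1.139 -2.367
vertex 0.834 0.709 -1.996
vertex 0.249 0.732 -2.277
endloop
endfacet
facet normal -0.749 0.378 -0.544
outer loop
vertex 0.52 1.139 -2.367
vertex 0.249 0.732 -2.277
vertex -0.249 2.022 -0.696
endloop
endfacet
facet normal -0.749 0.378 -0.544
outer loop
vertex -0.249 2.022 -0.696
vertex 0.249 0.732 -2.277
vertex -0.52 1.614 -0.606
endloop
endfacet
facet normal -0.377 0.431 0.819
outer loop
vertex -0.249 2.022 -0.696
vertex -0.52 1.614 -0.606
vertex 0.066 1.591 -0.324
endloop
endfacet
facet normal 0.377 -0.432 -0.819
outer loop
vertex 0.249 0.732 -2.277
vertex 0.834 0.709 -1.996
vertex 0.321 0.311 -2.022
endloop
endfacet
facet normal -0.915 -0.312 -0.256
outer loop
vertex 0.249 0.732 -2.277
vertex 0.321 0.311 -2.022
vertex -0.52 1.614 -0.606
endloop
endfacet
facet normal -0.915 -0.313 -0.256
outer loop
vertex -0.52 1.614 -0.606
vertex 0.321 0.311 -2.022
vertex -0.448 1.194 -0.35
endloop
endfacet
facet normal -0.377 0.434 0.818
outer loop
vertex -0.52 1.614 -0.606
vertex -0.448 1.194 -0.35
vertex 0.066 1.591 -0.324
endloop
endfacet
facet normal 0.377 -0.433 -0.819
outer loop
vertex 0.321 0.311 -2.022
vertex 0.834 0.709 -1.996
vertex 0.693 0.123 -1.751
endloop
endfacet
facet normal -0.546 -0.818 0.181
outer loop
vertex 0.321 0.311 -2.022
vertex 0.693 0.123 -1.751
vertex -0.448 1.194 -0.35
endloop
endfacet
facet normal -0.545 -0.819 0.182
outer loop
vertex -0.448 1.194 -0.35
vertex 0.693 0.123 -1.751
vertex -0.075 1.006 -0.08
endloop
endfacet
facet normal -0.375 0.432 0.820
outer loop
vertex -0.448 1.194 -0.35
vertex -0.075 1.006 -0.08
vertex 0.066 1.591 -0.324
endloop
endfacet
facet normal 0.375 -0.433 -0.820
outer loop
vertex 0.693 0.123 -1.751
vertex 0.834 0.709 -1.996
vertex 1.149 0.278 -1.624
endloop
endfacet
facet normal 0.145 -0.846 0.513
outer loop
vertex 0.693 0.123 -1.751
vertex 1.149 0.278 -1.624
vertex -0.075 1.006 -0.08
endloop
endfacet
facet normal 0.145 -0.846 0.514
outer loop
vertex -0.075 1.006 -0.08
vertex 1.149 0.278 -1.624
vertex 0.38 1.161 0.047
endloop
endfacet
facet normal -0.376 0.432 0.819
outer loop
vertex -0.075 1.006 -0.08
vertex 0.38 1.161 0.047
vertex 0.066 1.591 -0.324
endloop
endfacet

endsolid


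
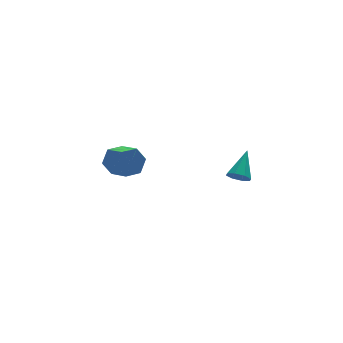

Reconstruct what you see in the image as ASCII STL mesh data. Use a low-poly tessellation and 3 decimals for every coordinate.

solid 
facet normal -0.525 -0.593 -0.611
outer loop
vertex 1.449 -4.9 0.805
vertex 0.925 -4.38 0.751
vertex 1.543 -4.542 0.377
endloop
endfacet
facet normal 0.961 -0.276 -0.020
outer loop
vertex 1.449 -4.9 0.805
vertex 1.543 -4.542 0.377
vertex 1.955 -3.22 1.949
endloop
endfacet
facet normal -0.525 -0.592 -0.612
outer loop
vertex 1.543 -4.542 0.377
vertex 0.925 -4.38 0.751
vertex 1.275 -4.088 0.168
endloop
endfacet
facet normal 0.841 0.285 -0.460
outer loop
vertex 1.543 -4.542 0.377
vertex 1.275 -4.088 0.168
vertex 1.955 -3.22 1.949
endloop
endfacet
facet normal -0.525 -0.592 -0.612
outer loop
vertex 1.275 -4.088 0.168
vertex 0.925 -4.38 0.751
vertex 0.803 -3.806 0.3
endloop
endfacet
facet normal 0.330 0.793 -0.512
outer loop
vertex 1.275 -4.088 0.168
vertex 0.803 -3.806 0.3
vertex 1.955 -3.22 1.949
endloop
endfacet
facet normal -0.525 -0.592 -0.611
outer loop
vertex 0.803 -3.806 0.3
vertex 0.925 -4.38 0.751
vertex 0.402 -3.86 0.697
endloop
endfacet
facet normal -0.273 0.951 -0.147
outer loop
vertex 0.803 -3.806 0.3
vertex 0.402 -3.86 0.697
vertex 1.955 -3.22 1.949
endloop
endfacet
facet normal -0.525 -0.592 -0.612
outer loop
vertex 0.402 -3.86 0.697
vertex 0.925 -4.38 0.751
vertex 0.308 -4.219 1.125
endloop
endfacet
facet normal -0.615 0.665 0.423
outer loop
vertex 0.402 -3.86 0.697
vertex 0.308 -4.219 1.125
vertex 1.955 -3.22 1.949
endloop
endfacet
facet normal -0.525 -0.592 -0.611
outer loop
vertex 0.308 -4.219 1.125
vertex 0.925 -4.38 0.751
vertex 0.576 -4.672 1.334
endloop
endfacet
facet normal -0.495 0.105 0.862
outer loop
vertex 0.308 -4.219 1.125
vertex 0.576 -4.672 1.334
vertex 1.955 -3.22 1.949
endloop
endfacet
facet normal -0.526 -0.592 -0.611
outer loop
vertex 0.576 -4.672 1.334
vertex 0.925 -4.38 0.751
vertex 1.048 -4.954 1.201
endloop
endfacet
facet normal 0.017 -0.403 0.915
outer loop
vertex 0.576 -4.672 1.334
vertex 1.048 -4.954 1.201
vertex 1.955 -3.22 1.949
endloop
endfacet
facet normal -0.524 -0.592 -0.612
outer loop
vertex 1.048 -4.954 1.201
vertex 0.925 -4.38 0.751
vertex 1.449 -4.9 0.805
endloop
endfacet
facet normal 0.619 -0.561 0.550
outer loop
vertex 1.048 -4.954 1.201
vertex 1.449 -4.9 0.805
vertex 1.955 -3.22 1.949
endloop
endfacet
facet normal -0.273 0.892 -0.359
outer loop
vertex -2.593 4.617 -1.524
vertex -3.116 4.144 -2.302
vertex -3.603 4.359 -1.397
endloop
endfacet
facet normal 0.020 0.379 0.925
outer loop
vertex -2.593 4.617 -1.524
vertex -3.603 4.359 -1.397
vertex -2.181 3.27 -0.981
endloop
endfacet
facet normal 0.020 0.379 0.925
outer loop
vertex -2.181 3.27 -0.981
vertex -3.603 4.359 -1.397
vertex -3.191 3.012 -0.854
endloop
endfacet
facet normal 0.273 -0.892 0.360
outer loop
vertex -2.181 3.27 -0.981
vertex -3.191 3.012 -0.854
vertex -2.704 2.796 -1.758
endloop
endfacet
facet normal -0.273 0.892 -0.359
outer loop
vertex -3.603 4.359 -1.397
vertex -3.116 4.144 -2.302
vertex -4.126 3.886 -2.174
endloop
endfacet
facet normal -0.823 -0.023 0.568
outer loop
vertex -3.603 4.359 -1.397
vertex -4.126 3.886 -2.174
vertex -3.191 3.012 -0.854
endloop
endfacet
facet normal -0.823 -0.023 0.568
outer loop
vertex -3.191 3.012 -0.854
vertex -4.126 3.886 -2.174
vertex -3.714 2.538 -1.631
endloop
endfacet
facet normal 0.273 -0.892 0.360
outer loop
vertex -3.191 3.012 -0.854
vertex -3.714 2.538 -1.631
vertex -2.704 2.796 -1.758
endloop
endfacet
facet normal -0.273 0.892 -0.360
outer loop
vertex -4.126 3.886 -2.174
vertex -3.116 4.144 -2.302
vertex -3.639 3.67 -3.079
endloop
endfacet
facet normal -0.843 -0.402 -0.358
outer loop
vertex -4.126 3.886 -2.174
vertex -3.639 3.67 -3.079
vertex -3.714 2.538 -1.631
endloop
endfacet
facet normal -0.843 -0.402 -0.358
outer loop
vertex -3.714 2.538 -1.631
vertex -3.639 3.67 -3.079
vertex -3.227 2.323 -2.536
endloop
endfacet
facet normal 0.273 -0.892 0.359
outer loop
vertex -3.714 2.538 -1.631
vertex -3.227 2.323 -2.536
vertex -2.704 2.796 -1.758
endloop
endfacet
facet normal -0.273 0.892 -0.360
outer loop
vertex -3.639 3.67 -3.079
vertex -3.116 4.144 -2.302
vertex -2.629 3.928 -3.206
endloop
endfacet
facet normal -0.020 -0.379 -0.925
outer loop
vertex -3.639 3.67 -3.079
vertex -2.629 3.928 -3.206
vertex -3.227 2.323 -2.536
endloop
endfacet
facet normal -0.020 -0.379 -0.925
outer loop
vertex -3.227 2.323 -2.536
vertex -2.629 3.928 -3.206
vertex -2.217 2.581 -2.663
endloop
endfacet
facet normal 0.273 -0.892 0.359
outer loop
vertex -3.227 2.323 -2.536
vertex -2.217 2.581 -2.663
vertex -2.704 2.796 -1.758
endloop
endfacet
facet normal -0.273 0.892 -0.360
outer loop
vertex -2.629 3.928 -3.206
vertex -3.116 4.144 -2.302
vertex -2.106 4.402 -2.429
endloop
endfacet
facet normal 0.823 0.023 -0.568
outer loop
vertex -2.629 3.928 -3.206
vertex -2.106 4.402 -2.429
vertex -2.217 2.581 -2.663
endloop
endfacet
facet normal 0.823 0.023 -0.568
outer loop
vertex -2.217 2.581 -2.663
vertex -2.106 4.402 -2.429
vertex -1.694 3.054 -1.886
endloop
endfacet
facet normal 0.273 -0.892 0.359
outer loop
vertex -2.217 2.581 -2.663
vertex -1.694 3.054 -1.886
vertex -2.704 2.796 -1.758
endloop
endfacet
facet normal -0.273 0.892 -0.359
outer loop
vertex -2.106 4.402 -2.429
vertex -3.116 4.144 -2.302
vertex -2.593 4.617 -1.524
endloop
endfacet
facet normal 0.843 0.402 0.358
outer loop
vertex -2.106 4.402 -2.429
vertex -2.593 4.617 -1.524
vertex -1.694 3.054 -1.886
endloop
endfacet
facet normal 0.843 0.402 0.358
outer loop
vertex -1.694 3.054 -1.886
vertex -2.593 4.617 -1.524
vertex -2.181 3.27 -0.981
endloop
endfacet
facet normal 0.273 -0.892 0.360
outer loop
vertex -1.694 3.054 -1.886
vertex -2.181 3.27 -0.981
vertex -2.704 2.796 -1.758
endloop
endfacet

endsolid


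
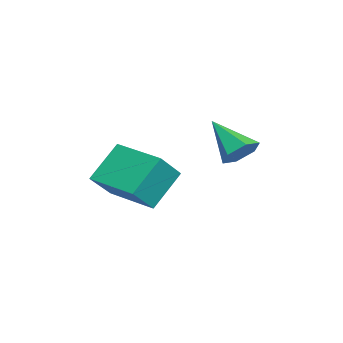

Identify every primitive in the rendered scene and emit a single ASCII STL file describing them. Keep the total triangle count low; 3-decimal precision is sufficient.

solid 
facet normal 0.534 0.556 -0.636
outer loop
vertex -1.105 4.585 -3.175
vertex -1.63 4.411 -3.768
vertex -1.748 5.061 -3.299
endloop
endfacet
facet normal 0.087 0.360 0.929
outer loop
vertex -1.105 4.585 -3.175
vertex -1.748 5.061 -3.299
vertex -2.65 3.349 -2.552
endloop
endfacet
facet normal 0.534 0.556 -0.636
outer loop
vertex -1.748 5.061 -3.299
vertex -1.63 4.411 -3.768
vertex -2.273 4.888 -3.891
endloop
endfacet
facet normal -0.693 0.562 0.451
outer loop
vertex -1.748 5.061 -3.299
vertex -2.273 4.888 -3.891
vertex -2.65 3.349 -2.552
endloop
endfacet
facet normal 0.535 0.557 -0.636
outer loop
vertex -2.273 4.888 -3.891
vertex -1.63 4.411 -3.768
vertex -2.154 4.238 -4.36
endloop
endfacet
facet normal -0.966 0.011 -0.260
outer loop
vertex -2.273 4.888 -3.891
vertex -2.154 4.238 -4.36
vertex -2.65 3.349 -2.552
endloop
endfacet
facet normal 0.535 0.556 -0.636
outer loop
vertex -2.154 4.238 -4.36
vertex -1.63 4.411 -3.768
vertex -1.511 3.761 -4.236
endloop
endfacet
facet normal -0.456 -0.743 -0.490
outer loop
vertex -2.154 4.238 -4.36
vertex -1.511 3.761 -4.236
vertex -2.65 3.349 -2.552
endloop
endfacet
facet normal 0.534 0.556 -0.637
outer loop
vertex -1.511 3.761 -4.236
vertex -1.63 4.411 -3.768
vertex -0.986 3.935 -3.644
endloop
endfacet
facet normal 0.326 -0.945 -0.011
outer loop
vertex -1.511 3.761 -4.236
vertex -0.986 3.935 -3.644
vertex -2.65 3.349 -2.552
endloop
endfacet
facet normal 0.534 0.557 -0.636
outer loop
vertex -0.986 3.935 -3.644
vertex -1.63 4.411 -3.768
vertex -1.105 4.585 -3.175
endloop
endfacet
facet normal 0.597 -0.395 0.698
outer loop
vertex -0.986 3.935 -3.644
vertex -1.105 4.585 -3.175
vertex -2.65 3.349 -2.552
endloop
endfacet
facet normal -0.641 -0.760 0.101
outer loop
vertex 1.176 -0.748 -4.057
vertex 0.319 0.153 -2.715
vertex 0.253 -0.105 -5.079
endloop
endfacet
facet normal 0.469 -0.492 -0.733
outer loop
vertex 1.561 1.447 -5.285
vertex 1.176 -0.748 -4.057
vertex 0.253 -0.105 -5.079
endloop
endfacet
facet normal -0.642 -0.760 0.101
outer loop
vertex 0.253 -0.105 -5.079
vertex 0.319 0.153 -2.715
vertex -0.605 0.797 -3.737
endloop
endfacet
facet normal -0.607 0.423 -0.673
outer loop
vertex -0.605 0.797 -3.737
vertex 1.561 1.447 -5.285
vertex 0.253 -0.105 -5.079
endloop
endfacet
facet normal 0.608 -0.423 0.672
outer loop
vertex 1.176 -0.748 -4.057
vertex 1.627 1.705 -2.921
vertex 0.319 0.153 -2.715
endloop
endfacet
facet normal 0.468 -0.493 -0.734
outer loop
vertex 2.485 0.803 -4.263
vertex 1.176 -0.748 -4.057
vertex 1.561 1.447 -5.285
endloop
endfacet
facet normal 0.607 -0.423 0.673
outer loop
vertex 2.485 0.803 -4.263
vertex 1.627 1.705 -2.921
vertex 1.176 -0.748 -4.057
endloop
endfacet
facet normal -0.468 0.492 0.734
outer loop
vertex 0.319 0.153 -2.715
vertex 1.627 1.705 -2.921
vertex -0.605 0.797 -3.737
endloop
endfacet
facet normal -0.607 0.423 -0.672
outer loop
vertex 0.704 2.348 -3.943
vertex 1.561 1.447 -5.285
vertex -0.605 0.797 -3.737
endloop
endfacet
facet normal -0.469 0.493 0.733
outer loop
vertex -0.605 0.797 -3.737
vertex 1.627 1.705 -2.921
vertex 0.704 2.348 -3.943
endloop
endfacet
facet normal 0.642 0.760 -0.101
outer loop
vertex 0.704 2.348 -3.943
vertex 2.485 0.803 -4.263
vertex 1.561 1.447 -5.285
endloop
endfacet
facet normal 0.642 0.760 -0.101
outer loop
vertex 1.627 1.705 -2.921
vertex 2.485 0.803 -4.263
vertex 0.704 2.348 -3.943
endloop
endfacet

endsolid


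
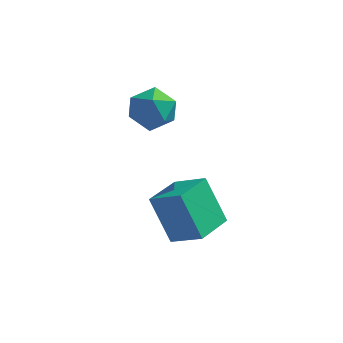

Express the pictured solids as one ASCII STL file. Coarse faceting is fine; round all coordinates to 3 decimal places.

solid 
facet normal 0.402 0.116 0.908
outer loop
vertex -0.81 0.134 2.563
vertex -0.692 -0.496 2.591
vertex -0.253 -0.099 2.346
endloop
endfacet
facet normal 0.494 0.703 0.512
outer loop
vertex -0.81 0.134 2.563
vertex -0.253 -0.099 2.346
vertex -0.561 0.358 2.016
endloop
endfacet
facet normal -0.152 0.937 0.315
outer loop
vertex -0.81 0.134 2.563
vertex -0.561 0.358 2.016
vertex -1.19 0.242 2.058
endloop
endfacet
facet normal -0.641 0.494 0.588
outer loop
vertex -0.81 0.134 2.563
vertex -1.19 0.242 2.058
vertex -1.271 -0.286 2.413
endloop
endfacet
facet normal -0.298 -0.013 0.954
outer loop
vertex -0.81 0.134 2.563
vertex -1.271 -0.286 2.413
vertex -0.692 -0.496 2.591
endloop
endfacet
facet normal 0.852 0.519 -0.076
outer loop
vertex -0.561 0.358 2.016
vertex -0.253 -0.099 2.346
vertex -0.289 -0.134 1.707
endloop
endfacet
facet normal 0.704 -0.431 0.564
outer loop
vertex -0.253 -0.099 2.346
vertex -0.692 -0.496 2.591
vertex -0.37 -0.662 2.062
endloop
endfacet
facet normal -0.428 -0.638 0.640
outer loop
vertex -0.692 -0.496 2.591
vertex -1.271 -0.286 2.413
vertex -0.999 -0.778 2.104
endloop
endfacet
facet normal -0.982 0.181 0.045
outer loop
vertex -1.271 -0.286 2.413
vertex -1.19 0.242 2.058
vertex -1.307 -0.321 1.774
endloop
endfacet
facet normal -0.192 0.897 -0.398
outer loop
vertex -1.19 0.242 2.058
vertex -0.561 0.358 2.016
vertex -0.868 0.076 1.529
endloop
endfacet
facet normal 0.641 -0.494 -0.588
outer loop
vertex -0.75 -0.554 1.557
vertex -0.289 -0.134 1.707
vertex -0.37 -0.662 2.062
endloop
endfacet
facet normal 0.152 -0.937 -0.315
outer loop
vertex -0.75 -0.554 1.557
vertex -0.37 -0.662 2.062
vertex -0.999 -0.778 2.104
endloop
endfacet
facet normal -0.494 -0.703 -0.512
outer loop
vertex -0.75 -0.554 1.557
vertex -0.999 -0.778 2.104
vertex -1.307 -0.321 1.774
endloop
endfacet
facet normal -0.402 -0.116 -0.908
outer loop
vertex -0.75 -0.554 1.557
vertex -1.307 -0.321 1.774
vertex -0.868 0.076 1.529
endloop
endfacet
facet normal 0.298 0.013 -0.954
outer loop
vertex -0.75 -0.554 1.557
vertex -0.868 0.076 1.529
vertex -0.289 -0.134 1.707
endloop
endfacet
facet normal 0.982 -0.181 -0.045
outer loop
vertex -0.37 -0.662 2.062
vertex -0.289 -0.134 1.707
vertex -0.253 -0.099 2.346
endloop
endfacet
facet normal 0.192 -0.897 0.398
outer loop
vertex -0.999 -0.778 2.104
vertex -0.37 -0.662 2.062
vertex -0.692 -0.496 2.591
endloop
endfacet
facet normal -0.852 -0.519 0.076
outer loop
vertex -1.307 -0.321 1.774
vertex -0.999 -0.778 2.104
vertex -1.271 -0.286 2.413
endloop
endfacet
facet normal -0.704 0.431 -0.564
outer loop
vertex -0.868 0.076 1.529
vertex -1.307 -0.321 1.774
vertex -1.19 0.242 2.058
endloop
endfacet
facet normal 0.428 0.638 -0.640
outer loop
vertex -0.289 -0.134 1.707
vertex -0.868 0.076 1.529
vertex -0.561 0.358 2.016
endloop
endfacet
facet normal -0.832 0.220 -0.510
outer loop
vertex -0.482 -1.59 0.023
vertex -0.152 -0.611 -0.093
vertex 0.11 -1.922 -1.086
endloop
endfacet
facet normal -0.318 -0.941 0.112
outer loop
vertex 0.892 -2.129 -0.607
vertex -0.482 -1.59 0.023
vertex 0.11 -1.922 -1.086
endloop
endfacet
facet normal -0.832 0.220 -0.510
outer loop
vertex 0.11 -1.922 -1.086
vertex -0.152 -0.611 -0.093
vertex 0.44 -0.942 -1.202
endloop
endfacet
facet normal 0.455 -0.254 -0.853
outer loop
vertex 0.44 -0.942 -1.202
vertex 0.892 -2.129 -0.607
vertex 0.11 -1.922 -1.086
endloop
endfacet
facet normal -0.455 0.255 0.853
outer loop
vertex -0.482 -1.59 0.023
vertex 0.63 -0.818 0.386
vertex -0.152 -0.611 -0.093
endloop
endfacet
facet normal -0.318 -0.941 0.111
outer loop
vertex 0.3 -1.798 0.502
vertex -0.482 -1.59 0.023
vertex 0.892 -2.129 -0.607
endloop
endfacet
facet normal -0.455 0.254 0.853
outer loop
vertex 0.3 -1.798 0.502
vertex 0.63 -0.818 0.386
vertex -0.482 -1.59 0.023
endloop
endfacet
facet normal 0.318 0.942 -0.112
outer loop
vertex -0.152 -0.611 -0.093
vertex 0.63 -0.818 0.386
vertex 0.44 -0.942 -1.202
endloop
endfacet
facet normal 0.455 -0.254 -0.853
outer loop
vertex 1.222 -1.15 -0.723
vertex 0.892 -2.129 -0.607
vertex 0.44 -0.942 -1.202
endloop
endfacet
facet normal 0.319 0.941 -0.112
outer loop
vertex 0.44 -0.942 -1.202
vertex 0.63 -0.818 0.386
vertex 1.222 -1.15 -0.723
endloop
endfacet
facet normal 0.832 -0.220 0.510
outer loop
vertex 1.222 -1.15 -0.723
vertex 0.3 -1.798 0.502
vertex 0.892 -2.129 -0.607
endloop
endfacet
facet normal 0.832 -0.220 0.510
outer loop
vertex 0.63 -0.818 0.386
vertex 0.3 -1.798 0.502
vertex 1.222 -1.15 -0.723
endloop
endfacet

endsolid


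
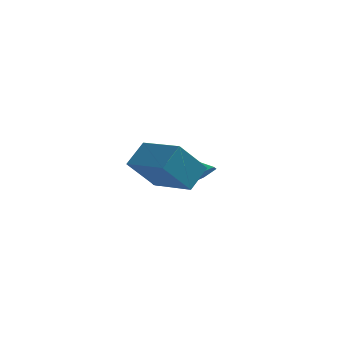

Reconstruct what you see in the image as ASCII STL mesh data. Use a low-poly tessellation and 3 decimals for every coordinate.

solid 
facet normal -0.518 -0.389 0.761
outer loop
vertex 1.017 -2.225 5.26
vertex -0.598 -1.005 4.784
vertex 0.567 -3.12 4.496
endloop
endfacet
facet normal 0.777 -0.586 0.229
outer loop
vertex 1.478 -2.435 3.156
vertex 1.017 -2.225 5.26
vertex 0.567 -3.12 4.496
endloop
endfacet
facet normal -0.518 -0.389 0.762
outer loop
vertex 0.567 -3.12 4.496
vertex -0.598 -1.005 4.784
vertex -1.049 -1.9 4.02
endloop
endfacet
facet normal -0.358 -0.710 -0.606
outer loop
vertex -1.049 -1.9 4.02
vertex 1.478 -2.435 3.156
vertex 0.567 -3.12 4.496
endloop
endfacet
facet normal 0.358 0.710 0.606
outer loop
vertex 1.017 -2.225 5.26
vertex 0.313 -0.32 3.444
vertex -0.598 -1.005 4.784
endloop
endfacet
facet normal 0.777 -0.587 0.229
outer loop
vertex 1.929 -1.54 3.92
vertex 1.017 -2.225 5.26
vertex 1.478 -2.435 3.156
endloop
endfacet
facet normal 0.358 0.710 0.606
outer loop
vertex 1.929 -1.54 3.92
vertex 0.313 -0.32 3.444
vertex 1.017 -2.225 5.26
endloop
endfacet
facet normal -0.777 0.587 -0.228
outer loop
vertex -0.598 -1.005 4.784
vertex 0.313 -0.32 3.444
vertex -1.049 -1.9 4.02
endloop
endfacet
facet normal -0.358 -0.710 -0.606
outer loop
vertex -0.137 -1.215 2.68
vertex 1.478 -2.435 3.156
vertex -1.049 -1.9 4.02
endloop
endfacet
facet normal -0.777 0.586 -0.229
outer loop
vertex -1.049 -1.9 4.02
vertex 0.313 -0.32 3.444
vertex -0.137 -1.215 2.68
endloop
endfacet
facet normal 0.518 0.389 -0.762
outer loop
vertex -0.137 -1.215 2.68
vertex 1.929 -1.54 3.92
vertex 1.478 -2.435 3.156
endloop
endfacet
facet normal 0.518 0.389 -0.761
outer loop
vertex 0.313 -0.32 3.444
vertex 1.929 -1.54 3.92
vertex -0.137 -1.215 2.68
endloop
endfacet
facet normal 0.645 -0.385 -0.660
outer loop
vertex 1.487 2.496 2.107
vertex 0.964 2.597 1.537
vertex 1.473 3.164 1.704
endloop
endfacet
facet normal 0.336 0.492 0.803
outer loop
vertex 1.487 2.496 2.107
vertex 1.473 3.164 1.704
vertex 0.216 3.043 2.303
endloop
endfacet
facet normal 0.645 -0.385 -0.660
outer loop
vertex 1.473 3.164 1.704
vertex 0.964 2.597 1.537
vertex 0.95 3.264 1.134
endloop
endfacet
facet normal -0.009 0.984 0.180
outer loop
vertex 1.473 3.164 1.704
vertex 0.95 3.264 1.134
vertex 0.216 3.043 2.303
endloop
endfacet
facet normal 0.645 -0.385 -0.660
outer loop
vertex 0.95 3.264 1.134
vertex 0.964 2.597 1.537
vertex 0.441 2.697 0.967
endloop
endfacet
facet normal -0.668 0.685 -0.290
outer loop
vertex 0.95 3.264 1.134
vertex 0.441 2.697 0.967
vertex 0.216 3.043 2.303
endloop
endfacet
facet normal 0.645 -0.385 -0.660
outer loop
vertex 0.441 2.697 0.967
vertex 0.964 2.597 1.537
vertex 0.455 2.03 1.37
endloop
endfacet
facet normal -0.985 -0.105 -0.139
outer loop
vertex 0.441 2.697 0.967
vertex 0.455 2.03 1.37
vertex 0.216 3.043 2.303
endloop
endfacet
facet normal 0.645 -0.385 -0.660
outer loop
vertex 0.455 2.03 1.37
vertex 0.964 2.597 1.537
vertex 0.978 1.929 1.94
endloop
endfacet
facet normal -0.641 -0.596 0.483
outer loop
vertex 0.455 2.03 1.37
vertex 0.978 1.929 1.94
vertex 0.216 3.043 2.303
endloop
endfacet
facet normal 0.645 -0.385 -0.660
outer loop
vertex 0.978 1.929 1.94
vertex 0.964 2.597 1.537
vertex 1.487 2.496 2.107
endloop
endfacet
facet normal 0.019 -0.298 0.954
outer loop
vertex 0.978 1.929 1.94
vertex 1.487 2.496 2.107
vertex 0.216 3.043 2.303
endloop
endfacet
facet normal 0.092 0.875 -0.475
outer loop
vertex -0.371 1.629 1.287
vertex -0.544 1.882 1.72
vertex -0.069 1.733 1.537
endloop
endfacet
facet normal 0.555 -0.751 -0.358
outer loop
vertex -0.371 1.629 1.287
vertex -0.069 1.733 1.537
vertex -0.636 0.998 2.2
endloop
endfacet
facet normal 0.092 0.875 -0.475
outer loop
vertex -0.069 1.733 1.537
vertex -0.544 1.882 1.72
vertex -0.045 1.924 1.894
endloop
endfacet
facet normal 0.855 -0.480 0.199
outer loop
vertex -0.069 1.733 1.537
vertex -0.045 1.924 1.894
vertex -0.636 0.998 2.2
endloop
endfacet
facet normal 0.092 0.875 -0.476
outer loop
vertex -0.045 1.924 1.894
vertex -0.544 1.882 1.72
vertex -0.313 2.091 2.149
endloop
endfacet
facet normal 0.631 -0.151 0.761
outer loop
vertex -0.045 1.924 1.894
vertex -0.313 2.091 2.149
vertex -0.636 0.998 2.2
endloop
endfacet
facet normal 0.092 0.875 -0.476
outer loop
vertex -0.313 2.091 2.149
vertex -0.544 1.882 1.72
vertex -0.717 2.135 2.152
endloop
endfacet
facet normal 0.012 0.043 0.999
outer loop
vertex -0.313 2.091 2.149
vertex -0.717 2.135 2.152
vertex -0.636 0.998 2.2
endloop
endfacet
facet normal 0.092 0.875 -0.475
outer loop
vertex -0.717 2.135 2.152
vertex -0.544 1.882 1.72
vertex -1.019 2.031 1.902
endloop
endfacet
facet normal -0.635 -0.013 0.772
outer loop
vertex -0.717 2.135 2.152
vertex -1.019 2.031 1.902
vertex -0.636 0.998 2.2
endloop
endfacet
facet normal 0.092 0.875 -0.476
outer loop
vertex -1.019 2.031 1.902
vertex -0.544 1.882 1.72
vertex -1.042 1.839 1.545
endloop
endfacet
facet normal -0.934 -0.285 0.213
outer loop
vertex -1.019 2.031 1.902
vertex -1.042 1.839 1.545
vertex -0.636 0.998 2.2
endloop
endfacet
facet normal 0.091 0.875 -0.475
outer loop
vertex -1.042 1.839 1.545
vertex -0.544 1.882 1.72
vertex -0.774 1.673 1.291
endloop
endfacet
facet normal -0.709 -0.613 -0.348
outer loop
vertex -1.042 1.839 1.545
vertex -0.774 1.673 1.291
vertex -0.636 0.998 2.2
endloop
endfacet
facet normal 0.091 0.875 -0.475
outer loop
vertex -0.774 1.673 1.291
vertex -0.544 1.882 1.72
vertex -0.371 1.629 1.287
endloop
endfacet
facet normal -0.094 -0.806 -0.584
outer loop
vertex -0.774 1.673 1.291
vertex -0.371 1.629 1.287
vertex -0.636 0.998 2.2
endloop
endfacet

endsolid
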